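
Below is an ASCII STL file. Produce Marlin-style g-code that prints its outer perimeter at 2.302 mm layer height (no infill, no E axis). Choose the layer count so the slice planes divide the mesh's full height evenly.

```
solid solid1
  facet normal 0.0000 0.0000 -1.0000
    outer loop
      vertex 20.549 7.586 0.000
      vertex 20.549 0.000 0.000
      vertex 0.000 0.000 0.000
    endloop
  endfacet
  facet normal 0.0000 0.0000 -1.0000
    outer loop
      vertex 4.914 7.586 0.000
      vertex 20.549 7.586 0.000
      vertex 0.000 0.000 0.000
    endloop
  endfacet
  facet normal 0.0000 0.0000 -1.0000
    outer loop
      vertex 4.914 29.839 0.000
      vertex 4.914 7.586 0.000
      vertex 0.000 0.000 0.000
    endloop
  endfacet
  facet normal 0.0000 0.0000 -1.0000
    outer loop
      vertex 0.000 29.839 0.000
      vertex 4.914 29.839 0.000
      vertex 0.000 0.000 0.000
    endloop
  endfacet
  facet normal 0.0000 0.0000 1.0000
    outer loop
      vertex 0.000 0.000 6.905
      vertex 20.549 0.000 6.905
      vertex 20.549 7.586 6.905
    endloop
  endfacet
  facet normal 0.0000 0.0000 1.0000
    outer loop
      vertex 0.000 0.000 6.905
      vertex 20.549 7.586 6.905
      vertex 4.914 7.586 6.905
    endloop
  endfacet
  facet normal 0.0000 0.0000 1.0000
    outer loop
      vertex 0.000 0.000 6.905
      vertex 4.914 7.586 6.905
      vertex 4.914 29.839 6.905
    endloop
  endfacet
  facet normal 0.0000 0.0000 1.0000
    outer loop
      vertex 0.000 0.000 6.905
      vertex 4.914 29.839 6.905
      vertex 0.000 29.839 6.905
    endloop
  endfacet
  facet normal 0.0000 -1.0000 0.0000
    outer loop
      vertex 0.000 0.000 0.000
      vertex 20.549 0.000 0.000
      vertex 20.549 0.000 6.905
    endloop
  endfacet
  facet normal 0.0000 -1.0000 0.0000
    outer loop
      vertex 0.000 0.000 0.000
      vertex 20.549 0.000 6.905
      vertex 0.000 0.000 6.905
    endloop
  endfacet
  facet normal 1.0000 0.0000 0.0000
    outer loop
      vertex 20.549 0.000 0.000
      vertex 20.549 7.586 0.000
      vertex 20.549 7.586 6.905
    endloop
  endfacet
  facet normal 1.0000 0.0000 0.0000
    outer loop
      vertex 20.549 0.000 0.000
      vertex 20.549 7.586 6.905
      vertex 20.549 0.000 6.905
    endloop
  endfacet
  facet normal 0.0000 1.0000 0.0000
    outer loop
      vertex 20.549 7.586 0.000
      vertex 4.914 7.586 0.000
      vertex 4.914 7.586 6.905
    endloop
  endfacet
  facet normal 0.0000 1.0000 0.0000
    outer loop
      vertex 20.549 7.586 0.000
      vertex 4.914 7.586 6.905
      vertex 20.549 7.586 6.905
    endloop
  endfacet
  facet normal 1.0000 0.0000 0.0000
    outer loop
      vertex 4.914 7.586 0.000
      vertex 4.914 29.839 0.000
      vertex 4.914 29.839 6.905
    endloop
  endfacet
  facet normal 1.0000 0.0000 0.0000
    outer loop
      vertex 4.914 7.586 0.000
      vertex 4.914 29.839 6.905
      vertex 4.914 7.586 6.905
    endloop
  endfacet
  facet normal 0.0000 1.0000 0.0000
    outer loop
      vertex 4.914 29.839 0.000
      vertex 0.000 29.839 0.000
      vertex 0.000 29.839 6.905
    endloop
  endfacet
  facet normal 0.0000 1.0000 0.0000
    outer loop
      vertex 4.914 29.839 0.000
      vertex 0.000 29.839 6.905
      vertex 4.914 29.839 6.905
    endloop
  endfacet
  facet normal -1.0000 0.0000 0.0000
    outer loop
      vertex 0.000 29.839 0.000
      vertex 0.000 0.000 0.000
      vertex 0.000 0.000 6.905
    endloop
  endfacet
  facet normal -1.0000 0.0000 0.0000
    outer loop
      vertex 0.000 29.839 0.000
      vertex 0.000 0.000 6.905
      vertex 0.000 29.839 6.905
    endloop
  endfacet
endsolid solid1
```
; perimeter-only toolpath
G21 ; units = mm
G90 ; absolute positioning
G28 ; home
; layer 1
G0 Z2.302
G0 X0.000 Y0.000
G1 X20.549 Y0.000
G1 X20.549 Y7.586
G1 X4.914 Y7.586
G1 X4.914 Y29.839
G1 X0.000 Y29.839
G1 X0.000 Y0.000
; layer 2
G0 Z4.603
G0 X0.000 Y0.000
G1 X20.549 Y0.000
G1 X20.549 Y7.586
G1 X4.914 Y7.586
G1 X4.914 Y29.839
G1 X0.000 Y29.839
G1 X0.000 Y0.000
; layer 3
G0 Z6.905
G0 X0.000 Y0.000
G1 X20.549 Y0.000
G1 X20.549 Y7.586
G1 X4.914 Y7.586
G1 X4.914 Y29.839
G1 X0.000 Y29.839
G1 X0.000 Y0.000
M2 ; end

The solid is an L-shaped prism: outer 20.5 × 29.8 mm, arm thicknesses ≈ 7.59 mm (horizontal) and 4.91 mm (vertical), extruded 6.91 mm in z. Slicing at Δz = 2.302 mm — 3 equal slices spanning the solid's height, so layer i sits at z = i·h/3 — gives 3 non-empty perimeters. Each is a 6-segment closed polygon; G0 lifts to the layer z and rapids to the start vertex, then G1 traces the edges.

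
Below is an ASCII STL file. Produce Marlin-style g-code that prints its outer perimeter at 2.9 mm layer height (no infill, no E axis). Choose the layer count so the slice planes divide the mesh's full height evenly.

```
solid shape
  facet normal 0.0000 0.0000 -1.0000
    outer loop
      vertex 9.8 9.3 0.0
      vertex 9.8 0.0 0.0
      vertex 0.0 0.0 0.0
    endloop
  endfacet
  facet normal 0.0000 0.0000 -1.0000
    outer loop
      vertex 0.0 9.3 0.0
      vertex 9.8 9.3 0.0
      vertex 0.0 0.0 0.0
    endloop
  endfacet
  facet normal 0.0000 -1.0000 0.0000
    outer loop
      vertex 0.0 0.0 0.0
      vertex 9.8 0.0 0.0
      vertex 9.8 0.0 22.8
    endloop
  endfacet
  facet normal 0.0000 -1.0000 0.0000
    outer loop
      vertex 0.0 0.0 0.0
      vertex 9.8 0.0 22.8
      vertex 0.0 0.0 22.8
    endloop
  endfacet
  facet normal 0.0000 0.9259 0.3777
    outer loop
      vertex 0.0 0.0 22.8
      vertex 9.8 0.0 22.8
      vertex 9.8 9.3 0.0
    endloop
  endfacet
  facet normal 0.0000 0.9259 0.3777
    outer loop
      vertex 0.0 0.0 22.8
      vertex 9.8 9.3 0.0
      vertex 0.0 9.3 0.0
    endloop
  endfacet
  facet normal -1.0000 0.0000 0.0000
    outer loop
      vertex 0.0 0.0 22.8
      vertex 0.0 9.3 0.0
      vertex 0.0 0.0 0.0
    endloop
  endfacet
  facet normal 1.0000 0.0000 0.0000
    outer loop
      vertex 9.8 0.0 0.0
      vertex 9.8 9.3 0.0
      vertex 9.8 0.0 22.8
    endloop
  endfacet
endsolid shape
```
; perimeter-only toolpath
G21 ; units = mm
G90 ; absolute positioning
G28 ; home
; layer 1
G0 Z2.9
G0 X0.0 Y0.0
G1 X9.8 Y0.0
G1 X9.8 Y8.1
G1 X0.0 Y8.1
G1 X0.0 Y0.0
; layer 2
G0 Z5.7
G0 X0.0 Y0.0
G1 X9.8 Y0.0
G1 X9.8 Y7.0
G1 X0.0 Y7.0
G1 X0.0 Y0.0
; layer 3
G0 Z8.6
G0 X0.0 Y0.0
G1 X9.8 Y0.0
G1 X9.8 Y5.8
G1 X0.0 Y5.8
G1 X0.0 Y0.0
; layer 4
G0 Z11.4
G0 X0.0 Y0.0
G1 X9.8 Y0.0
G1 X9.8 Y4.7
G1 X0.0 Y4.7
G1 X0.0 Y0.0
; layer 5
G0 Z14.2
G0 X0.0 Y0.0
G1 X9.8 Y0.0
G1 X9.8 Y3.5
G1 X0.0 Y3.5
G1 X0.0 Y0.0
; layer 6
G0 Z17.1
G0 X0.0 Y0.0
G1 X9.8 Y0.0
G1 X9.8 Y2.3
G1 X0.0 Y2.3
G1 X0.0 Y0.0
; layer 7
G0 Z19.9
G0 X0.0 Y0.0
G1 X9.8 Y0.0
G1 X9.8 Y1.2
G1 X0.0 Y1.2
G1 X0.0 Y0.0
M2 ; end

The solid is a wedge (ramp): 9.8 × 9.3 mm base, rising to 22.8 mm along the y=0 edge and sloping linearly to z=0 at y=9.3. Slicing at Δz = 2.9 mm — 8 equal slices spanning the solid's height, so layer i sits at z = i·h/8 — gives 7 non-empty perimeters. Each is a 4-segment closed polygon; G0 lifts to the layer z and rapids to the start vertex, then G1 traces the edges. The cross-section shrinks linearly with z (the slice at the apex is degenerate and omitted).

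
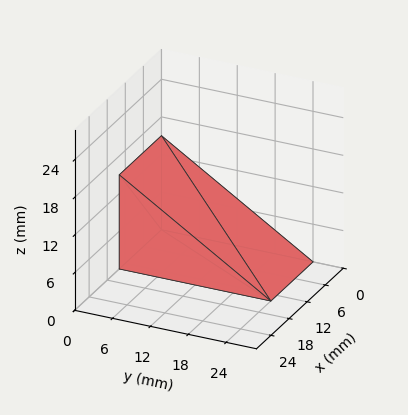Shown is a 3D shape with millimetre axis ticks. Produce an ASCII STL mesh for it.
Reading the render: the shape is a wedge (ramp): 14 × 24 mm base, rising to 15 mm along the y=0 edge and sloping linearly to z=0 at y=24 (dimensions read to the nearest mm from the axis ticks). For the STL, each face is triangulated and given an outward normal.

solid part
  facet normal 0.0000 0.0000 -1.0000
    outer loop
      vertex 14.000 24.000 0.000
      vertex 14.000 0.000 0.000
      vertex 0.000 0.000 0.000
    endloop
  endfacet
  facet normal 0.0000 0.0000 -1.0000
    outer loop
      vertex 0.000 24.000 0.000
      vertex 14.000 24.000 0.000
      vertex 0.000 0.000 0.000
    endloop
  endfacet
  facet normal 0.0000 -1.0000 0.0000
    outer loop
      vertex 0.000 0.000 0.000
      vertex 14.000 0.000 0.000
      vertex 14.000 0.000 15.000
    endloop
  endfacet
  facet normal 0.0000 -1.0000 0.0000
    outer loop
      vertex 0.000 0.000 0.000
      vertex 14.000 0.000 15.000
      vertex 0.000 0.000 15.000
    endloop
  endfacet
  facet normal 0.0000 0.5300 0.8480
    outer loop
      vertex 0.000 0.000 15.000
      vertex 14.000 0.000 15.000
      vertex 14.000 24.000 0.000
    endloop
  endfacet
  facet normal 0.0000 0.5300 0.8480
    outer loop
      vertex 0.000 0.000 15.000
      vertex 14.000 24.000 0.000
      vertex 0.000 24.000 0.000
    endloop
  endfacet
  facet normal -1.0000 0.0000 0.0000
    outer loop
      vertex 0.000 0.000 15.000
      vertex 0.000 24.000 0.000
      vertex 0.000 0.000 0.000
    endloop
  endfacet
  facet normal 1.0000 0.0000 0.0000
    outer loop
      vertex 14.000 0.000 0.000
      vertex 14.000 24.000 0.000
      vertex 14.000 0.000 15.000
    endloop
  endfacet
endsolid part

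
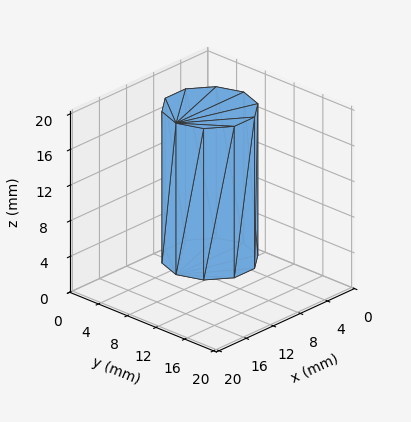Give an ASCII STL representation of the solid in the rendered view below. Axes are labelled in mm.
Reading the render: the shape is a regular 10-sided prism (a cylinder approximated with 10 flat sides), circumscribed radius ≈ 5 mm, height ≈ 17 mm (dimensions read to the nearest mm from the axis ticks). For the STL, each face is triangulated and given an outward normal.

solid part
  facet normal 0.0000 0.0000 -1.0000
    outer loop
      vertex 6.5 9.8 0.0
      vertex 9.0 7.9 0.0
      vertex 10.0 5.0 0.0
    endloop
  endfacet
  facet normal 0.0000 0.0000 -1.0000
    outer loop
      vertex 3.5 9.8 0.0
      vertex 6.5 9.8 0.0
      vertex 10.0 5.0 0.0
    endloop
  endfacet
  facet normal 0.0000 0.0000 -1.0000
    outer loop
      vertex 1.0 7.9 0.0
      vertex 3.5 9.8 0.0
      vertex 10.0 5.0 0.0
    endloop
  endfacet
  facet normal 0.0000 0.0000 -1.0000
    outer loop
      vertex 0.0 5.0 0.0
      vertex 1.0 7.9 0.0
      vertex 10.0 5.0 0.0
    endloop
  endfacet
  facet normal 0.0000 0.0000 -1.0000
    outer loop
      vertex 1.0 2.1 0.0
      vertex 0.0 5.0 0.0
      vertex 10.0 5.0 0.0
    endloop
  endfacet
  facet normal 0.0000 0.0000 -1.0000
    outer loop
      vertex 3.5 0.2 0.0
      vertex 1.0 2.1 0.0
      vertex 10.0 5.0 0.0
    endloop
  endfacet
  facet normal 0.0000 0.0000 -1.0000
    outer loop
      vertex 6.5 0.2 0.0
      vertex 3.5 0.2 0.0
      vertex 10.0 5.0 0.0
    endloop
  endfacet
  facet normal 0.0000 0.0000 -1.0000
    outer loop
      vertex 9.0 2.1 0.0
      vertex 6.5 0.2 0.0
      vertex 10.0 5.0 0.0
    endloop
  endfacet
  facet normal 0.0000 0.0000 1.0000
    outer loop
      vertex 10.0 5.0 17.0
      vertex 9.0 7.9 17.0
      vertex 6.5 9.8 17.0
    endloop
  endfacet
  facet normal 0.0000 0.0000 1.0000
    outer loop
      vertex 10.0 5.0 17.0
      vertex 6.5 9.8 17.0
      vertex 3.5 9.8 17.0
    endloop
  endfacet
  facet normal 0.0000 0.0000 1.0000
    outer loop
      vertex 10.0 5.0 17.0
      vertex 3.5 9.8 17.0
      vertex 1.0 7.9 17.0
    endloop
  endfacet
  facet normal 0.0000 0.0000 1.0000
    outer loop
      vertex 10.0 5.0 17.0
      vertex 1.0 7.9 17.0
      vertex 0.0 5.0 17.0
    endloop
  endfacet
  facet normal 0.0000 0.0000 1.0000
    outer loop
      vertex 10.0 5.0 17.0
      vertex 0.0 5.0 17.0
      vertex 1.0 2.1 17.0
    endloop
  endfacet
  facet normal 0.0000 0.0000 1.0000
    outer loop
      vertex 10.0 5.0 17.0
      vertex 1.0 2.1 17.0
      vertex 3.5 0.2 17.0
    endloop
  endfacet
  facet normal 0.0000 0.0000 1.0000
    outer loop
      vertex 10.0 5.0 17.0
      vertex 3.5 0.2 17.0
      vertex 6.5 0.2 17.0
    endloop
  endfacet
  facet normal 0.0000 0.0000 1.0000
    outer loop
      vertex 10.0 5.0 17.0
      vertex 6.5 0.2 17.0
      vertex 9.0 2.1 17.0
    endloop
  endfacet
  facet normal 0.9454 0.3260 0.0000
    outer loop
      vertex 10.0 5.0 0.0
      vertex 9.0 7.9 0.0
      vertex 9.0 7.9 17.0
    endloop
  endfacet
  facet normal 0.9454 0.3260 0.0000
    outer loop
      vertex 10.0 5.0 0.0
      vertex 9.0 7.9 17.0
      vertex 10.0 5.0 17.0
    endloop
  endfacet
  facet normal 0.6051 0.7962 0.0000
    outer loop
      vertex 9.0 7.9 0.0
      vertex 6.5 9.8 0.0
      vertex 6.5 9.8 17.0
    endloop
  endfacet
  facet normal 0.6051 0.7962 0.0000
    outer loop
      vertex 9.0 7.9 0.0
      vertex 6.5 9.8 17.0
      vertex 9.0 7.9 17.0
    endloop
  endfacet
  facet normal 0.0000 1.0000 0.0000
    outer loop
      vertex 6.5 9.8 0.0
      vertex 3.5 9.8 0.0
      vertex 3.5 9.8 17.0
    endloop
  endfacet
  facet normal 0.0000 1.0000 0.0000
    outer loop
      vertex 6.5 9.8 0.0
      vertex 3.5 9.8 17.0
      vertex 6.5 9.8 17.0
    endloop
  endfacet
  facet normal -0.6051 0.7962 0.0000
    outer loop
      vertex 3.5 9.8 0.0
      vertex 1.0 7.9 0.0
      vertex 1.0 7.9 17.0
    endloop
  endfacet
  facet normal -0.6051 0.7962 0.0000
    outer loop
      vertex 3.5 9.8 0.0
      vertex 1.0 7.9 17.0
      vertex 3.5 9.8 17.0
    endloop
  endfacet
  facet normal -0.9454 0.3260 0.0000
    outer loop
      vertex 1.0 7.9 0.0
      vertex 0.0 5.0 0.0
      vertex 0.0 5.0 17.0
    endloop
  endfacet
  facet normal -0.9454 0.3260 0.0000
    outer loop
      vertex 1.0 7.9 0.0
      vertex 0.0 5.0 17.0
      vertex 1.0 7.9 17.0
    endloop
  endfacet
  facet normal -0.9454 -0.3260 0.0000
    outer loop
      vertex 0.0 5.0 0.0
      vertex 1.0 2.1 0.0
      vertex 1.0 2.1 17.0
    endloop
  endfacet
  facet normal -0.9454 -0.3260 0.0000
    outer loop
      vertex 0.0 5.0 0.0
      vertex 1.0 2.1 17.0
      vertex 0.0 5.0 17.0
    endloop
  endfacet
  facet normal -0.6051 -0.7962 0.0000
    outer loop
      vertex 1.0 2.1 0.0
      vertex 3.5 0.2 0.0
      vertex 3.5 0.2 17.0
    endloop
  endfacet
  facet normal -0.6051 -0.7962 0.0000
    outer loop
      vertex 1.0 2.1 0.0
      vertex 3.5 0.2 17.0
      vertex 1.0 2.1 17.0
    endloop
  endfacet
  facet normal 0.0000 -1.0000 0.0000
    outer loop
      vertex 3.5 0.2 0.0
      vertex 6.5 0.2 0.0
      vertex 6.5 0.2 17.0
    endloop
  endfacet
  facet normal 0.0000 -1.0000 0.0000
    outer loop
      vertex 3.5 0.2 0.0
      vertex 6.5 0.2 17.0
      vertex 3.5 0.2 17.0
    endloop
  endfacet
  facet normal 0.6051 -0.7962 0.0000
    outer loop
      vertex 6.5 0.2 0.0
      vertex 9.0 2.1 0.0
      vertex 9.0 2.1 17.0
    endloop
  endfacet
  facet normal 0.6051 -0.7962 0.0000
    outer loop
      vertex 6.5 0.2 0.0
      vertex 9.0 2.1 17.0
      vertex 6.5 0.2 17.0
    endloop
  endfacet
  facet normal 0.9454 -0.3260 0.0000
    outer loop
      vertex 9.0 2.1 0.0
      vertex 10.0 5.0 0.0
      vertex 10.0 5.0 17.0
    endloop
  endfacet
  facet normal 0.9454 -0.3260 0.0000
    outer loop
      vertex 9.0 2.1 0.0
      vertex 10.0 5.0 17.0
      vertex 9.0 2.1 17.0
    endloop
  endfacet
endsolid part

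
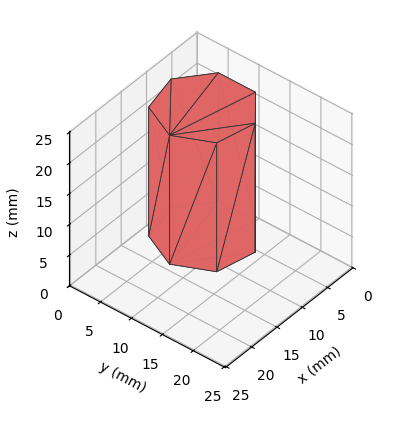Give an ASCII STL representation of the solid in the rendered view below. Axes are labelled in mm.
Reading the render: the shape is a regular 7-sided prism (a cylinder approximated with 7 flat sides), circumscribed radius ≈ 7 mm, height ≈ 21 mm (dimensions read to the nearest mm from the axis ticks). For the STL, each face is triangulated and given an outward normal.

solid part
  facet normal 0.0000 0.0000 -1.0000
    outer loop
      vertex 5.4 13.8 0.0
      vertex 11.4 12.5 0.0
      vertex 14.0 7.0 0.0
    endloop
  endfacet
  facet normal 0.0000 0.0000 -1.0000
    outer loop
      vertex 0.7 10.0 0.0
      vertex 5.4 13.8 0.0
      vertex 14.0 7.0 0.0
    endloop
  endfacet
  facet normal 0.0000 0.0000 -1.0000
    outer loop
      vertex 0.7 4.0 0.0
      vertex 0.7 10.0 0.0
      vertex 14.0 7.0 0.0
    endloop
  endfacet
  facet normal 0.0000 0.0000 -1.0000
    outer loop
      vertex 5.4 0.2 0.0
      vertex 0.7 4.0 0.0
      vertex 14.0 7.0 0.0
    endloop
  endfacet
  facet normal 0.0000 0.0000 -1.0000
    outer loop
      vertex 11.4 1.5 0.0
      vertex 5.4 0.2 0.0
      vertex 14.0 7.0 0.0
    endloop
  endfacet
  facet normal 0.0000 0.0000 1.0000
    outer loop
      vertex 14.0 7.0 21.0
      vertex 11.4 12.5 21.0
      vertex 5.4 13.8 21.0
    endloop
  endfacet
  facet normal 0.0000 0.0000 1.0000
    outer loop
      vertex 14.0 7.0 21.0
      vertex 5.4 13.8 21.0
      vertex 0.7 10.0 21.0
    endloop
  endfacet
  facet normal 0.0000 0.0000 1.0000
    outer loop
      vertex 14.0 7.0 21.0
      vertex 0.7 10.0 21.0
      vertex 0.7 4.0 21.0
    endloop
  endfacet
  facet normal 0.0000 0.0000 1.0000
    outer loop
      vertex 14.0 7.0 21.0
      vertex 0.7 4.0 21.0
      vertex 5.4 0.2 21.0
    endloop
  endfacet
  facet normal 0.0000 0.0000 1.0000
    outer loop
      vertex 14.0 7.0 21.0
      vertex 5.4 0.2 21.0
      vertex 11.4 1.5 21.0
    endloop
  endfacet
  facet normal 0.9041 0.4274 0.0000
    outer loop
      vertex 14.0 7.0 0.0
      vertex 11.4 12.5 0.0
      vertex 11.4 12.5 21.0
    endloop
  endfacet
  facet normal 0.9041 0.4274 0.0000
    outer loop
      vertex 14.0 7.0 0.0
      vertex 11.4 12.5 21.0
      vertex 14.0 7.0 21.0
    endloop
  endfacet
  facet normal 0.2118 0.9773 0.0000
    outer loop
      vertex 11.4 12.5 0.0
      vertex 5.4 13.8 0.0
      vertex 5.4 13.8 21.0
    endloop
  endfacet
  facet normal 0.2118 0.9773 0.0000
    outer loop
      vertex 11.4 12.5 0.0
      vertex 5.4 13.8 21.0
      vertex 11.4 12.5 21.0
    endloop
  endfacet
  facet normal -0.6287 0.7776 0.0000
    outer loop
      vertex 5.4 13.8 0.0
      vertex 0.7 10.0 0.0
      vertex 0.7 10.0 21.0
    endloop
  endfacet
  facet normal -0.6287 0.7776 0.0000
    outer loop
      vertex 5.4 13.8 0.0
      vertex 0.7 10.0 21.0
      vertex 5.4 13.8 21.0
    endloop
  endfacet
  facet normal -1.0000 0.0000 0.0000
    outer loop
      vertex 0.7 10.0 0.0
      vertex 0.7 4.0 0.0
      vertex 0.7 4.0 21.0
    endloop
  endfacet
  facet normal -1.0000 0.0000 0.0000
    outer loop
      vertex 0.7 10.0 0.0
      vertex 0.7 4.0 21.0
      vertex 0.7 10.0 21.0
    endloop
  endfacet
  facet normal -0.6287 -0.7776 0.0000
    outer loop
      vertex 0.7 4.0 0.0
      vertex 5.4 0.2 0.0
      vertex 5.4 0.2 21.0
    endloop
  endfacet
  facet normal -0.6287 -0.7776 0.0000
    outer loop
      vertex 0.7 4.0 0.0
      vertex 5.4 0.2 21.0
      vertex 0.7 4.0 21.0
    endloop
  endfacet
  facet normal 0.2118 -0.9773 0.0000
    outer loop
      vertex 5.4 0.2 0.0
      vertex 11.4 1.5 0.0
      vertex 11.4 1.5 21.0
    endloop
  endfacet
  facet normal 0.2118 -0.9773 0.0000
    outer loop
      vertex 5.4 0.2 0.0
      vertex 11.4 1.5 21.0
      vertex 5.4 0.2 21.0
    endloop
  endfacet
  facet normal 0.9041 -0.4274 0.0000
    outer loop
      vertex 11.4 1.5 0.0
      vertex 14.0 7.0 0.0
      vertex 14.0 7.0 21.0
    endloop
  endfacet
  facet normal 0.9041 -0.4274 0.0000
    outer loop
      vertex 11.4 1.5 0.0
      vertex 14.0 7.0 21.0
      vertex 11.4 1.5 21.0
    endloop
  endfacet
endsolid part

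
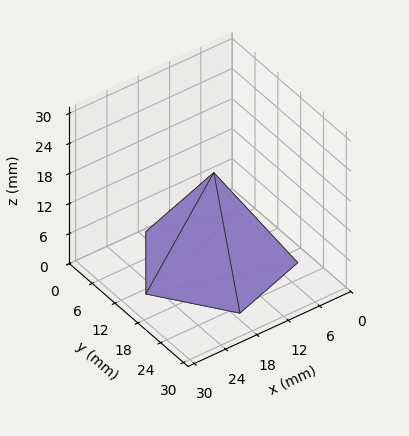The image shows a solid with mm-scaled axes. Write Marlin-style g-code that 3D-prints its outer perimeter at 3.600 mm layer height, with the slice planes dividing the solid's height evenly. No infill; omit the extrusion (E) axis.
Reading the render: the shape is a regular 5-sided pyramid, base circumscribed radius ≈ 13 mm, apex at z ≈ 18 mm (dimensions read to the nearest mm from the axis ticks). For the g-code, the solid's height is divided into equal slices at the stated Δz and each level perimeter traced with G1 moves after a G0 lift.

; perimeter-only toolpath
G21 ; units = mm
G90 ; absolute positioning
G28 ; home
; layer 1
G0 Z3.600
G0 X23.400 Y13.000
G1 X16.214 Y22.891
G1 X4.586 Y19.113
G1 X4.586 Y6.887
G1 X16.214 Y3.109
G1 X23.400 Y13.000
; layer 2
G0 Z7.200
G0 X20.800 Y13.000
G1 X15.410 Y20.418
G1 X6.690 Y17.585
G1 X6.690 Y8.415
G1 X15.410 Y5.582
G1 X20.800 Y13.000
; layer 3
G0 Z10.800
G0 X18.200 Y13.000
G1 X14.607 Y17.946
G1 X8.793 Y16.056
G1 X8.793 Y9.944
G1 X14.607 Y8.054
G1 X18.200 Y13.000
; layer 4
G0 Z14.400
G0 X15.600 Y13.000
G1 X13.803 Y15.473
G1 X10.897 Y14.528
G1 X10.897 Y11.472
G1 X13.803 Y10.527
G1 X15.600 Y13.000
M2 ; end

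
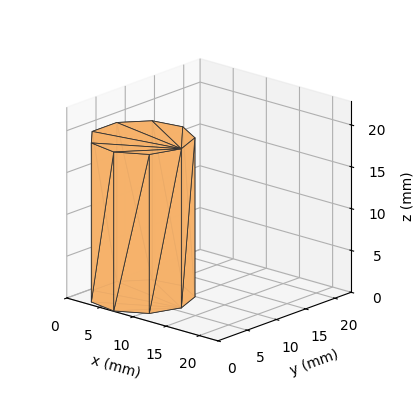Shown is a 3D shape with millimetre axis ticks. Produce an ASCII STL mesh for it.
Reading the render: the shape is a regular 9-sided prism (a cylinder approximated with 9 flat sides), circumscribed radius ≈ 6 mm, height ≈ 19 mm (dimensions read to the nearest mm from the axis ticks). For the STL, each face is triangulated and given an outward normal.

solid part
  facet normal 0.0000 0.0000 -1.0000
    outer loop
      vertex 7.0 11.9 0.0
      vertex 10.6 9.9 0.0
      vertex 12.0 6.0 0.0
    endloop
  endfacet
  facet normal 0.0000 0.0000 -1.0000
    outer loop
      vertex 3.0 11.2 0.0
      vertex 7.0 11.9 0.0
      vertex 12.0 6.0 0.0
    endloop
  endfacet
  facet normal 0.0000 0.0000 -1.0000
    outer loop
      vertex 0.4 8.1 0.0
      vertex 3.0 11.2 0.0
      vertex 12.0 6.0 0.0
    endloop
  endfacet
  facet normal 0.0000 0.0000 -1.0000
    outer loop
      vertex 0.4 3.9 0.0
      vertex 0.4 8.1 0.0
      vertex 12.0 6.0 0.0
    endloop
  endfacet
  facet normal 0.0000 0.0000 -1.0000
    outer loop
      vertex 3.0 0.8 0.0
      vertex 0.4 3.9 0.0
      vertex 12.0 6.0 0.0
    endloop
  endfacet
  facet normal 0.0000 0.0000 -1.0000
    outer loop
      vertex 7.0 0.1 0.0
      vertex 3.0 0.8 0.0
      vertex 12.0 6.0 0.0
    endloop
  endfacet
  facet normal 0.0000 0.0000 -1.0000
    outer loop
      vertex 10.6 2.1 0.0
      vertex 7.0 0.1 0.0
      vertex 12.0 6.0 0.0
    endloop
  endfacet
  facet normal 0.0000 0.0000 1.0000
    outer loop
      vertex 12.0 6.0 19.0
      vertex 10.6 9.9 19.0
      vertex 7.0 11.9 19.0
    endloop
  endfacet
  facet normal 0.0000 0.0000 1.0000
    outer loop
      vertex 12.0 6.0 19.0
      vertex 7.0 11.9 19.0
      vertex 3.0 11.2 19.0
    endloop
  endfacet
  facet normal 0.0000 0.0000 1.0000
    outer loop
      vertex 12.0 6.0 19.0
      vertex 3.0 11.2 19.0
      vertex 0.4 8.1 19.0
    endloop
  endfacet
  facet normal 0.0000 0.0000 1.0000
    outer loop
      vertex 12.0 6.0 19.0
      vertex 0.4 8.1 19.0
      vertex 0.4 3.9 19.0
    endloop
  endfacet
  facet normal 0.0000 0.0000 1.0000
    outer loop
      vertex 12.0 6.0 19.0
      vertex 0.4 3.9 19.0
      vertex 3.0 0.8 19.0
    endloop
  endfacet
  facet normal 0.0000 0.0000 1.0000
    outer loop
      vertex 12.0 6.0 19.0
      vertex 3.0 0.8 19.0
      vertex 7.0 0.1 19.0
    endloop
  endfacet
  facet normal 0.0000 0.0000 1.0000
    outer loop
      vertex 12.0 6.0 19.0
      vertex 7.0 0.1 19.0
      vertex 10.6 2.1 19.0
    endloop
  endfacet
  facet normal 0.9412 0.3379 0.0000
    outer loop
      vertex 12.0 6.0 0.0
      vertex 10.6 9.9 0.0
      vertex 10.6 9.9 19.0
    endloop
  endfacet
  facet normal 0.9412 0.3379 0.0000
    outer loop
      vertex 12.0 6.0 0.0
      vertex 10.6 9.9 19.0
      vertex 12.0 6.0 19.0
    endloop
  endfacet
  facet normal 0.4856 0.8742 0.0000
    outer loop
      vertex 10.6 9.9 0.0
      vertex 7.0 11.9 0.0
      vertex 7.0 11.9 19.0
    endloop
  endfacet
  facet normal 0.4856 0.8742 0.0000
    outer loop
      vertex 10.6 9.9 0.0
      vertex 7.0 11.9 19.0
      vertex 10.6 9.9 19.0
    endloop
  endfacet
  facet normal -0.1724 0.9850 0.0000
    outer loop
      vertex 7.0 11.9 0.0
      vertex 3.0 11.2 0.0
      vertex 3.0 11.2 19.0
    endloop
  endfacet
  facet normal -0.1724 0.9850 0.0000
    outer loop
      vertex 7.0 11.9 0.0
      vertex 3.0 11.2 19.0
      vertex 7.0 11.9 19.0
    endloop
  endfacet
  facet normal -0.7662 0.6426 0.0000
    outer loop
      vertex 3.0 11.2 0.0
      vertex 0.4 8.1 0.0
      vertex 0.4 8.1 19.0
    endloop
  endfacet
  facet normal -0.7662 0.6426 0.0000
    outer loop
      vertex 3.0 11.2 0.0
      vertex 0.4 8.1 19.0
      vertex 3.0 11.2 19.0
    endloop
  endfacet
  facet normal -1.0000 0.0000 0.0000
    outer loop
      vertex 0.4 8.1 0.0
      vertex 0.4 3.9 0.0
      vertex 0.4 3.9 19.0
    endloop
  endfacet
  facet normal -1.0000 0.0000 0.0000
    outer loop
      vertex 0.4 8.1 0.0
      vertex 0.4 3.9 19.0
      vertex 0.4 8.1 19.0
    endloop
  endfacet
  facet normal -0.7662 -0.6426 0.0000
    outer loop
      vertex 0.4 3.9 0.0
      vertex 3.0 0.8 0.0
      vertex 3.0 0.8 19.0
    endloop
  endfacet
  facet normal -0.7662 -0.6426 0.0000
    outer loop
      vertex 0.4 3.9 0.0
      vertex 3.0 0.8 19.0
      vertex 0.4 3.9 19.0
    endloop
  endfacet
  facet normal -0.1724 -0.9850 0.0000
    outer loop
      vertex 3.0 0.8 0.0
      vertex 7.0 0.1 0.0
      vertex 7.0 0.1 19.0
    endloop
  endfacet
  facet normal -0.1724 -0.9850 0.0000
    outer loop
      vertex 3.0 0.8 0.0
      vertex 7.0 0.1 19.0
      vertex 3.0 0.8 19.0
    endloop
  endfacet
  facet normal 0.4856 -0.8742 0.0000
    outer loop
      vertex 7.0 0.1 0.0
      vertex 10.6 2.1 0.0
      vertex 10.6 2.1 19.0
    endloop
  endfacet
  facet normal 0.4856 -0.8742 0.0000
    outer loop
      vertex 7.0 0.1 0.0
      vertex 10.6 2.1 19.0
      vertex 7.0 0.1 19.0
    endloop
  endfacet
  facet normal 0.9412 -0.3379 0.0000
    outer loop
      vertex 10.6 2.1 0.0
      vertex 12.0 6.0 0.0
      vertex 12.0 6.0 19.0
    endloop
  endfacet
  facet normal 0.9412 -0.3379 0.0000
    outer loop
      vertex 10.6 2.1 0.0
      vertex 12.0 6.0 19.0
      vertex 10.6 2.1 19.0
    endloop
  endfacet
endsolid part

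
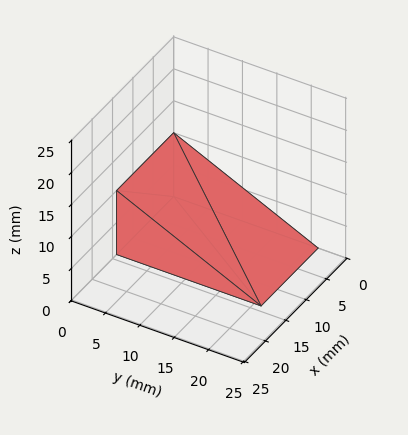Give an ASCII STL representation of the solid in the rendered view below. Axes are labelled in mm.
Reading the render: the shape is a wedge (ramp): 14 × 21 mm base, rising to 10 mm along the y=0 edge and sloping linearly to z=0 at y=21 (dimensions read to the nearest mm from the axis ticks). For the STL, each face is triangulated and given an outward normal.

solid part
  facet normal 0.0000 0.0000 -1.0000
    outer loop
      vertex 14.0 21.0 0.0
      vertex 14.0 0.0 0.0
      vertex 0.0 0.0 0.0
    endloop
  endfacet
  facet normal 0.0000 0.0000 -1.0000
    outer loop
      vertex 0.0 21.0 0.0
      vertex 14.0 21.0 0.0
      vertex 0.0 0.0 0.0
    endloop
  endfacet
  facet normal 0.0000 -1.0000 0.0000
    outer loop
      vertex 0.0 0.0 0.0
      vertex 14.0 0.0 0.0
      vertex 14.0 0.0 10.0
    endloop
  endfacet
  facet normal 0.0000 -1.0000 0.0000
    outer loop
      vertex 0.0 0.0 0.0
      vertex 14.0 0.0 10.0
      vertex 0.0 0.0 10.0
    endloop
  endfacet
  facet normal 0.0000 0.4299 0.9029
    outer loop
      vertex 0.0 0.0 10.0
      vertex 14.0 0.0 10.0
      vertex 14.0 21.0 0.0
    endloop
  endfacet
  facet normal 0.0000 0.4299 0.9029
    outer loop
      vertex 0.0 0.0 10.0
      vertex 14.0 21.0 0.0
      vertex 0.0 21.0 0.0
    endloop
  endfacet
  facet normal -1.0000 0.0000 0.0000
    outer loop
      vertex 0.0 0.0 10.0
      vertex 0.0 21.0 0.0
      vertex 0.0 0.0 0.0
    endloop
  endfacet
  facet normal 1.0000 0.0000 0.0000
    outer loop
      vertex 14.0 0.0 0.0
      vertex 14.0 21.0 0.0
      vertex 14.0 0.0 10.0
    endloop
  endfacet
endsolid part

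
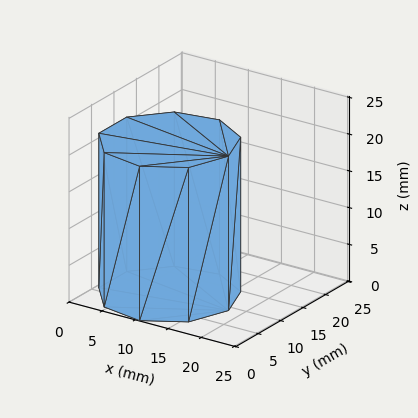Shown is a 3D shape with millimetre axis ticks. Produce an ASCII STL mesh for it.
Reading the render: the shape is a regular 9-sided prism (a cylinder approximated with 9 flat sides), circumscribed radius ≈ 9 mm, height ≈ 21 mm (dimensions read to the nearest mm from the axis ticks). For the STL, each face is triangulated and given an outward normal.

solid part
  facet normal 0.0000 0.0000 -1.0000
    outer loop
      vertex 10.6 17.9 0.0
      vertex 15.9 14.8 0.0
      vertex 18.0 9.0 0.0
    endloop
  endfacet
  facet normal 0.0000 0.0000 -1.0000
    outer loop
      vertex 4.5 16.8 0.0
      vertex 10.6 17.9 0.0
      vertex 18.0 9.0 0.0
    endloop
  endfacet
  facet normal 0.0000 0.0000 -1.0000
    outer loop
      vertex 0.5 12.1 0.0
      vertex 4.5 16.8 0.0
      vertex 18.0 9.0 0.0
    endloop
  endfacet
  facet normal 0.0000 0.0000 -1.0000
    outer loop
      vertex 0.5 5.9 0.0
      vertex 0.5 12.1 0.0
      vertex 18.0 9.0 0.0
    endloop
  endfacet
  facet normal 0.0000 0.0000 -1.0000
    outer loop
      vertex 4.5 1.2 0.0
      vertex 0.5 5.9 0.0
      vertex 18.0 9.0 0.0
    endloop
  endfacet
  facet normal 0.0000 0.0000 -1.0000
    outer loop
      vertex 10.6 0.1 0.0
      vertex 4.5 1.2 0.0
      vertex 18.0 9.0 0.0
    endloop
  endfacet
  facet normal 0.0000 0.0000 -1.0000
    outer loop
      vertex 15.9 3.2 0.0
      vertex 10.6 0.1 0.0
      vertex 18.0 9.0 0.0
    endloop
  endfacet
  facet normal 0.0000 0.0000 1.0000
    outer loop
      vertex 18.0 9.0 21.0
      vertex 15.9 14.8 21.0
      vertex 10.6 17.9 21.0
    endloop
  endfacet
  facet normal 0.0000 0.0000 1.0000
    outer loop
      vertex 18.0 9.0 21.0
      vertex 10.6 17.9 21.0
      vertex 4.5 16.8 21.0
    endloop
  endfacet
  facet normal 0.0000 0.0000 1.0000
    outer loop
      vertex 18.0 9.0 21.0
      vertex 4.5 16.8 21.0
      vertex 0.5 12.1 21.0
    endloop
  endfacet
  facet normal 0.0000 0.0000 1.0000
    outer loop
      vertex 18.0 9.0 21.0
      vertex 0.5 12.1 21.0
      vertex 0.5 5.9 21.0
    endloop
  endfacet
  facet normal 0.0000 0.0000 1.0000
    outer loop
      vertex 18.0 9.0 21.0
      vertex 0.5 5.9 21.0
      vertex 4.5 1.2 21.0
    endloop
  endfacet
  facet normal 0.0000 0.0000 1.0000
    outer loop
      vertex 18.0 9.0 21.0
      vertex 4.5 1.2 21.0
      vertex 10.6 0.1 21.0
    endloop
  endfacet
  facet normal 0.0000 0.0000 1.0000
    outer loop
      vertex 18.0 9.0 21.0
      vertex 10.6 0.1 21.0
      vertex 15.9 3.2 21.0
    endloop
  endfacet
  facet normal 0.9403 0.3404 0.0000
    outer loop
      vertex 18.0 9.0 0.0
      vertex 15.9 14.8 0.0
      vertex 15.9 14.8 21.0
    endloop
  endfacet
  facet normal 0.9403 0.3404 0.0000
    outer loop
      vertex 18.0 9.0 0.0
      vertex 15.9 14.8 21.0
      vertex 18.0 9.0 21.0
    endloop
  endfacet
  facet normal 0.5049 0.8632 0.0000
    outer loop
      vertex 15.9 14.8 0.0
      vertex 10.6 17.9 0.0
      vertex 10.6 17.9 21.0
    endloop
  endfacet
  facet normal 0.5049 0.8632 0.0000
    outer loop
      vertex 15.9 14.8 0.0
      vertex 10.6 17.9 21.0
      vertex 15.9 14.8 21.0
    endloop
  endfacet
  facet normal -0.1775 0.9841 0.0000
    outer loop
      vertex 10.6 17.9 0.0
      vertex 4.5 16.8 0.0
      vertex 4.5 16.8 21.0
    endloop
  endfacet
  facet normal -0.1775 0.9841 0.0000
    outer loop
      vertex 10.6 17.9 0.0
      vertex 4.5 16.8 21.0
      vertex 10.6 17.9 21.0
    endloop
  endfacet
  facet normal -0.7615 0.6481 0.0000
    outer loop
      vertex 4.5 16.8 0.0
      vertex 0.5 12.1 0.0
      vertex 0.5 12.1 21.0
    endloop
  endfacet
  facet normal -0.7615 0.6481 0.0000
    outer loop
      vertex 4.5 16.8 0.0
      vertex 0.5 12.1 21.0
      vertex 4.5 16.8 21.0
    endloop
  endfacet
  facet normal -1.0000 0.0000 0.0000
    outer loop
      vertex 0.5 12.1 0.0
      vertex 0.5 5.9 0.0
      vertex 0.5 5.9 21.0
    endloop
  endfacet
  facet normal -1.0000 0.0000 0.0000
    outer loop
      vertex 0.5 12.1 0.0
      vertex 0.5 5.9 21.0
      vertex 0.5 12.1 21.0
    endloop
  endfacet
  facet normal -0.7615 -0.6481 0.0000
    outer loop
      vertex 0.5 5.9 0.0
      vertex 4.5 1.2 0.0
      vertex 4.5 1.2 21.0
    endloop
  endfacet
  facet normal -0.7615 -0.6481 0.0000
    outer loop
      vertex 0.5 5.9 0.0
      vertex 4.5 1.2 21.0
      vertex 0.5 5.9 21.0
    endloop
  endfacet
  facet normal -0.1775 -0.9841 0.0000
    outer loop
      vertex 4.5 1.2 0.0
      vertex 10.6 0.1 0.0
      vertex 10.6 0.1 21.0
    endloop
  endfacet
  facet normal -0.1775 -0.9841 0.0000
    outer loop
      vertex 4.5 1.2 0.0
      vertex 10.6 0.1 21.0
      vertex 4.5 1.2 21.0
    endloop
  endfacet
  facet normal 0.5049 -0.8632 0.0000
    outer loop
      vertex 10.6 0.1 0.0
      vertex 15.9 3.2 0.0
      vertex 15.9 3.2 21.0
    endloop
  endfacet
  facet normal 0.5049 -0.8632 0.0000
    outer loop
      vertex 10.6 0.1 0.0
      vertex 15.9 3.2 21.0
      vertex 10.6 0.1 21.0
    endloop
  endfacet
  facet normal 0.9403 -0.3404 0.0000
    outer loop
      vertex 15.9 3.2 0.0
      vertex 18.0 9.0 0.0
      vertex 18.0 9.0 21.0
    endloop
  endfacet
  facet normal 0.9403 -0.3404 0.0000
    outer loop
      vertex 15.9 3.2 0.0
      vertex 18.0 9.0 21.0
      vertex 15.9 3.2 21.0
    endloop
  endfacet
endsolid part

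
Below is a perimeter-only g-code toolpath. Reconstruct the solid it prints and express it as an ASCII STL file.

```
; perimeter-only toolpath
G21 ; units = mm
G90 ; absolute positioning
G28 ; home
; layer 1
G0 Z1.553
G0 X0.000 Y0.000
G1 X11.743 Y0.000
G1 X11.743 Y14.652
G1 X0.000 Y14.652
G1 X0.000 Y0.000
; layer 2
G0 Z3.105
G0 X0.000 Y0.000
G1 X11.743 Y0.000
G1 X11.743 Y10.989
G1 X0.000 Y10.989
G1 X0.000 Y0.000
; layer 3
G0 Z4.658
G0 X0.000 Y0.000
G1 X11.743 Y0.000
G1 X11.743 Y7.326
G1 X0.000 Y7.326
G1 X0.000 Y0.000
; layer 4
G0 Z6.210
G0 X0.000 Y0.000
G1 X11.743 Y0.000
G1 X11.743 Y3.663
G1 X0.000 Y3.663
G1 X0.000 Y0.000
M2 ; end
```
solid part
  facet normal 0.0000 0.0000 -1.0000
    outer loop
      vertex 11.743 18.315 0.000
      vertex 11.743 0.000 0.000
      vertex 0.000 0.000 0.000
    endloop
  endfacet
  facet normal 0.0000 0.0000 -1.0000
    outer loop
      vertex 0.000 18.315 0.000
      vertex 11.743 18.315 0.000
      vertex 0.000 0.000 0.000
    endloop
  endfacet
  facet normal 0.0000 -1.0000 0.0000
    outer loop
      vertex 0.000 0.000 0.000
      vertex 11.743 0.000 0.000
      vertex 11.743 0.000 7.763
    endloop
  endfacet
  facet normal 0.0000 -1.0000 0.0000
    outer loop
      vertex 0.000 0.000 0.000
      vertex 11.743 0.000 7.763
      vertex 0.000 0.000 7.763
    endloop
  endfacet
  facet normal 0.0000 0.3903 0.9207
    outer loop
      vertex 0.000 0.000 7.763
      vertex 11.743 0.000 7.763
      vertex 11.743 18.315 0.000
    endloop
  endfacet
  facet normal 0.0000 0.3903 0.9207
    outer loop
      vertex 0.000 0.000 7.763
      vertex 11.743 18.315 0.000
      vertex 0.000 18.315 0.000
    endloop
  endfacet
  facet normal -1.0000 0.0000 0.0000
    outer loop
      vertex 0.000 0.000 7.763
      vertex 0.000 18.315 0.000
      vertex 0.000 0.000 0.000
    endloop
  endfacet
  facet normal 1.0000 0.0000 0.0000
    outer loop
      vertex 11.743 0.000 0.000
      vertex 11.743 18.315 0.000
      vertex 11.743 0.000 7.763
    endloop
  endfacet
endsolid part

The G0 Z moves step by Δz≈1.553 mm. The G1 loops shrink linearly with z, so the solid tapers from its base footprint up to z≈7.76. Closing with a flat bottom cap and the tapered top and triangulating gives 8 facets — a wedge (ramp): 11.7 × 18.3 mm base, rising to 7.76 mm along the y=0 edge and sloping linearly to z=0 at y=18.3.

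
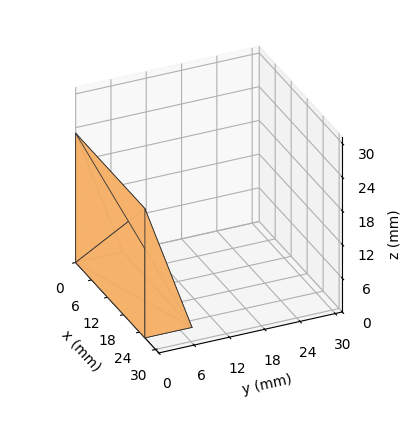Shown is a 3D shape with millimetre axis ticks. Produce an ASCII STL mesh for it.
Reading the render: the shape is a wedge (ramp): 26 × 8 mm base, rising to 23 mm along the y=0 edge and sloping linearly to z=0 at y=8 (dimensions read to the nearest mm from the axis ticks). For the STL, each face is triangulated and given an outward normal.

solid part
  facet normal 0.0000 0.0000 -1.0000
    outer loop
      vertex 26.0 8.0 0.0
      vertex 26.0 0.0 0.0
      vertex 0.0 0.0 0.0
    endloop
  endfacet
  facet normal 0.0000 0.0000 -1.0000
    outer loop
      vertex 0.0 8.0 0.0
      vertex 26.0 8.0 0.0
      vertex 0.0 0.0 0.0
    endloop
  endfacet
  facet normal 0.0000 -1.0000 0.0000
    outer loop
      vertex 0.0 0.0 0.0
      vertex 26.0 0.0 0.0
      vertex 26.0 0.0 23.0
    endloop
  endfacet
  facet normal 0.0000 -1.0000 0.0000
    outer loop
      vertex 0.0 0.0 0.0
      vertex 26.0 0.0 23.0
      vertex 0.0 0.0 23.0
    endloop
  endfacet
  facet normal 0.0000 0.9445 0.3285
    outer loop
      vertex 0.0 0.0 23.0
      vertex 26.0 0.0 23.0
      vertex 26.0 8.0 0.0
    endloop
  endfacet
  facet normal 0.0000 0.9445 0.3285
    outer loop
      vertex 0.0 0.0 23.0
      vertex 26.0 8.0 0.0
      vertex 0.0 8.0 0.0
    endloop
  endfacet
  facet normal -1.0000 0.0000 0.0000
    outer loop
      vertex 0.0 0.0 23.0
      vertex 0.0 8.0 0.0
      vertex 0.0 0.0 0.0
    endloop
  endfacet
  facet normal 1.0000 0.0000 0.0000
    outer loop
      vertex 26.0 0.0 0.0
      vertex 26.0 8.0 0.0
      vertex 26.0 0.0 23.0
    endloop
  endfacet
endsolid part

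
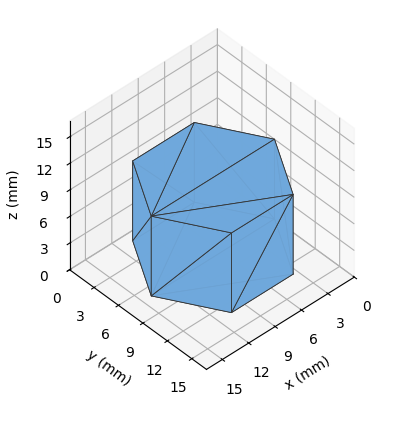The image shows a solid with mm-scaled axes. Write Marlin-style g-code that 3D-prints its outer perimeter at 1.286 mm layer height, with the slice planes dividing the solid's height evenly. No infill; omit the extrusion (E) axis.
Reading the render: the shape is a regular 6-sided prism (a cylinder approximated with 6 flat sides), circumscribed radius ≈ 7 mm, height ≈ 9 mm (dimensions read to the nearest mm from the axis ticks). For the g-code, the solid's height is divided into equal slices at the stated Δz and each level perimeter traced with G1 moves after a G0 lift.

; perimeter-only toolpath
G21 ; units = mm
G90 ; absolute positioning
G28 ; home
; layer 1
G0 Z1.286
G0 X14.000 Y7.000
G1 X10.500 Y13.062
G1 X3.500 Y13.062
G1 X0.000 Y7.000
G1 X3.500 Y0.938
G1 X10.500 Y0.938
G1 X14.000 Y7.000
; layer 2
G0 Z2.571
G0 X14.000 Y7.000
G1 X10.500 Y13.062
G1 X3.500 Y13.062
G1 X0.000 Y7.000
G1 X3.500 Y0.938
G1 X10.500 Y0.938
G1 X14.000 Y7.000
; layer 3
G0 Z3.857
G0 X14.000 Y7.000
G1 X10.500 Y13.062
G1 X3.500 Y13.062
G1 X0.000 Y7.000
G1 X3.500 Y0.938
G1 X10.500 Y0.938
G1 X14.000 Y7.000
; layer 4
G0 Z5.143
G0 X14.000 Y7.000
G1 X10.500 Y13.062
G1 X3.500 Y13.062
G1 X0.000 Y7.000
G1 X3.500 Y0.938
G1 X10.500 Y0.938
G1 X14.000 Y7.000
; layer 5
G0 Z6.429
G0 X14.000 Y7.000
G1 X10.500 Y13.062
G1 X3.500 Y13.062
G1 X0.000 Y7.000
G1 X3.500 Y0.938
G1 X10.500 Y0.938
G1 X14.000 Y7.000
; layer 6
G0 Z7.714
G0 X14.000 Y7.000
G1 X10.500 Y13.062
G1 X3.500 Y13.062
G1 X0.000 Y7.000
G1 X3.500 Y0.938
G1 X10.500 Y0.938
G1 X14.000 Y7.000
; layer 7
G0 Z9.000
G0 X14.000 Y7.000
G1 X10.500 Y13.062
G1 X3.500 Y13.062
G1 X0.000 Y7.000
G1 X3.500 Y0.938
G1 X10.500 Y0.938
G1 X14.000 Y7.000
M2 ; end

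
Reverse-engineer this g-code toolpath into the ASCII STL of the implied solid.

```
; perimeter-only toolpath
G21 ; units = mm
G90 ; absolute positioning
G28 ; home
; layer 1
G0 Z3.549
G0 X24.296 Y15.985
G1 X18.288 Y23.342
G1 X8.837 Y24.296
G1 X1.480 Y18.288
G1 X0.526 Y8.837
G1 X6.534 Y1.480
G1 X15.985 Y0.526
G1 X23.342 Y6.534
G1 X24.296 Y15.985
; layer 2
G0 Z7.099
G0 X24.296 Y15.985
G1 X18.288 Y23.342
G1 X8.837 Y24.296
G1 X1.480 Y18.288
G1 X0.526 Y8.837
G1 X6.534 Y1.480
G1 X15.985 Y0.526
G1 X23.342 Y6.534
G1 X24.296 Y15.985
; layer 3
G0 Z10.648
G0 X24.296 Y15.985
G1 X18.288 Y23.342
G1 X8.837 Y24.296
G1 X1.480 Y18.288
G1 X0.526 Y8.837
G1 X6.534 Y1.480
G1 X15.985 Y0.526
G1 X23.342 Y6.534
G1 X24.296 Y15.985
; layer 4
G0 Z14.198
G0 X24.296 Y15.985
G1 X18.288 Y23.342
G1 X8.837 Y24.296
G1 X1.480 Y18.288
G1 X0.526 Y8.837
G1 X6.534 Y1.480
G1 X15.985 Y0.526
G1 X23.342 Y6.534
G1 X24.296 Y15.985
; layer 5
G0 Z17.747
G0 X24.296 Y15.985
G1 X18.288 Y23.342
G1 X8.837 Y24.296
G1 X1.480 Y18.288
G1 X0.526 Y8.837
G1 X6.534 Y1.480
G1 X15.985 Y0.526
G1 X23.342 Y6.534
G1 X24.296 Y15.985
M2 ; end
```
solid part
  facet normal 0.0000 0.0000 -1.0000
    outer loop
      vertex 8.837 24.296 0.000
      vertex 18.288 23.342 0.000
      vertex 24.296 15.985 0.000
    endloop
  endfacet
  facet normal 0.0000 0.0000 -1.0000
    outer loop
      vertex 1.480 18.288 0.000
      vertex 8.837 24.296 0.000
      vertex 24.296 15.985 0.000
    endloop
  endfacet
  facet normal 0.0000 0.0000 -1.0000
    outer loop
      vertex 0.526 8.837 0.000
      vertex 1.480 18.288 0.000
      vertex 24.296 15.985 0.000
    endloop
  endfacet
  facet normal 0.0000 0.0000 -1.0000
    outer loop
      vertex 6.534 1.480 0.000
      vertex 0.526 8.837 0.000
      vertex 24.296 15.985 0.000
    endloop
  endfacet
  facet normal 0.0000 0.0000 -1.0000
    outer loop
      vertex 15.985 0.526 0.000
      vertex 6.534 1.480 0.000
      vertex 24.296 15.985 0.000
    endloop
  endfacet
  facet normal 0.0000 0.0000 -1.0000
    outer loop
      vertex 23.342 6.534 0.000
      vertex 15.985 0.526 0.000
      vertex 24.296 15.985 0.000
    endloop
  endfacet
  facet normal 0.0000 0.0000 1.0000
    outer loop
      vertex 24.296 15.985 17.747
      vertex 18.288 23.342 17.747
      vertex 8.837 24.296 17.747
    endloop
  endfacet
  facet normal 0.0000 0.0000 1.0000
    outer loop
      vertex 24.296 15.985 17.747
      vertex 8.837 24.296 17.747
      vertex 1.480 18.288 17.747
    endloop
  endfacet
  facet normal 0.0000 0.0000 1.0000
    outer loop
      vertex 24.296 15.985 17.747
      vertex 1.480 18.288 17.747
      vertex 0.526 8.837 17.747
    endloop
  endfacet
  facet normal 0.0000 0.0000 1.0000
    outer loop
      vertex 24.296 15.985 17.747
      vertex 0.526 8.837 17.747
      vertex 6.534 1.480 17.747
    endloop
  endfacet
  facet normal 0.0000 0.0000 1.0000
    outer loop
      vertex 24.296 15.985 17.747
      vertex 6.534 1.480 17.747
      vertex 15.985 0.526 17.747
    endloop
  endfacet
  facet normal 0.0000 0.0000 1.0000
    outer loop
      vertex 24.296 15.985 17.747
      vertex 15.985 0.526 17.747
      vertex 23.342 6.534 17.747
    endloop
  endfacet
  facet normal 0.7745 0.6325 0.0000
    outer loop
      vertex 24.296 15.985 0.000
      vertex 18.288 23.342 0.000
      vertex 18.288 23.342 17.747
    endloop
  endfacet
  facet normal 0.7745 0.6325 0.0000
    outer loop
      vertex 24.296 15.985 0.000
      vertex 18.288 23.342 17.747
      vertex 24.296 15.985 17.747
    endloop
  endfacet
  facet normal 0.1004 0.9949 0.0000
    outer loop
      vertex 18.288 23.342 0.000
      vertex 8.837 24.296 0.000
      vertex 8.837 24.296 17.747
    endloop
  endfacet
  facet normal 0.1004 0.9949 0.0000
    outer loop
      vertex 18.288 23.342 0.000
      vertex 8.837 24.296 17.747
      vertex 18.288 23.342 17.747
    endloop
  endfacet
  facet normal -0.6325 0.7745 0.0000
    outer loop
      vertex 8.837 24.296 0.000
      vertex 1.480 18.288 0.000
      vertex 1.480 18.288 17.747
    endloop
  endfacet
  facet normal -0.6325 0.7745 0.0000
    outer loop
      vertex 8.837 24.296 0.000
      vertex 1.480 18.288 17.747
      vertex 8.837 24.296 17.747
    endloop
  endfacet
  facet normal -0.9949 0.1004 0.0000
    outer loop
      vertex 1.480 18.288 0.000
      vertex 0.526 8.837 0.000
      vertex 0.526 8.837 17.747
    endloop
  endfacet
  facet normal -0.9949 0.1004 0.0000
    outer loop
      vertex 1.480 18.288 0.000
      vertex 0.526 8.837 17.747
      vertex 1.480 18.288 17.747
    endloop
  endfacet
  facet normal -0.7745 -0.6325 0.0000
    outer loop
      vertex 0.526 8.837 0.000
      vertex 6.534 1.480 0.000
      vertex 6.534 1.480 17.747
    endloop
  endfacet
  facet normal -0.7745 -0.6325 0.0000
    outer loop
      vertex 0.526 8.837 0.000
      vertex 6.534 1.480 17.747
      vertex 0.526 8.837 17.747
    endloop
  endfacet
  facet normal -0.1004 -0.9949 0.0000
    outer loop
      vertex 6.534 1.480 0.000
      vertex 15.985 0.526 0.000
      vertex 15.985 0.526 17.747
    endloop
  endfacet
  facet normal -0.1004 -0.9949 0.0000
    outer loop
      vertex 6.534 1.480 0.000
      vertex 15.985 0.526 17.747
      vertex 6.534 1.480 17.747
    endloop
  endfacet
  facet normal 0.6325 -0.7745 0.0000
    outer loop
      vertex 15.985 0.526 0.000
      vertex 23.342 6.534 0.000
      vertex 23.342 6.534 17.747
    endloop
  endfacet
  facet normal 0.6325 -0.7745 0.0000
    outer loop
      vertex 15.985 0.526 0.000
      vertex 23.342 6.534 17.747
      vertex 15.985 0.526 17.747
    endloop
  endfacet
  facet normal 0.9949 -0.1004 0.0000
    outer loop
      vertex 23.342 6.534 0.000
      vertex 24.296 15.985 0.000
      vertex 24.296 15.985 17.747
    endloop
  endfacet
  facet normal 0.9949 -0.1004 0.0000
    outer loop
      vertex 23.342 6.534 0.000
      vertex 24.296 15.985 17.747
      vertex 23.342 6.534 17.747
    endloop
  endfacet
endsolid part

The G0 Z moves step by Δz≈3.549 mm. Every layer's G1 loop is the same polygon, so the solid is a straight extrusion of it from z=0 to z≈17.7. Closing with flat bottom and top caps and triangulating gives 28 facets — a regular 8-sided prism (a cylinder approximated with 8 flat sides), circumscribed radius ≈ 12.4 mm, height ≈ 17.7 mm.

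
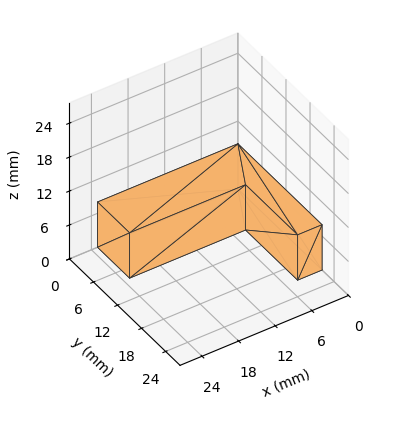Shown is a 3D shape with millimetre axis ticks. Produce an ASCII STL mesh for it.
Reading the render: the shape is an L-shaped prism: outer 23 × 21 mm, arm thicknesses ≈ 8 mm (horizontal) and 4 mm (vertical), extruded 8 mm in z (dimensions read to the nearest mm from the axis ticks). For the STL, each face is triangulated and given an outward normal.

solid part
  facet normal 0.0000 0.0000 -1.0000
    outer loop
      vertex 23.000 8.000 0.000
      vertex 23.000 0.000 0.000
      vertex 0.000 0.000 0.000
    endloop
  endfacet
  facet normal 0.0000 0.0000 -1.0000
    outer loop
      vertex 4.000 8.000 0.000
      vertex 23.000 8.000 0.000
      vertex 0.000 0.000 0.000
    endloop
  endfacet
  facet normal 0.0000 0.0000 -1.0000
    outer loop
      vertex 4.000 21.000 0.000
      vertex 4.000 8.000 0.000
      vertex 0.000 0.000 0.000
    endloop
  endfacet
  facet normal 0.0000 0.0000 -1.0000
    outer loop
      vertex 0.000 21.000 0.000
      vertex 4.000 21.000 0.000
      vertex 0.000 0.000 0.000
    endloop
  endfacet
  facet normal 0.0000 0.0000 1.0000
    outer loop
      vertex 0.000 0.000 8.000
      vertex 23.000 0.000 8.000
      vertex 23.000 8.000 8.000
    endloop
  endfacet
  facet normal 0.0000 0.0000 1.0000
    outer loop
      vertex 0.000 0.000 8.000
      vertex 23.000 8.000 8.000
      vertex 4.000 8.000 8.000
    endloop
  endfacet
  facet normal 0.0000 0.0000 1.0000
    outer loop
      vertex 0.000 0.000 8.000
      vertex 4.000 8.000 8.000
      vertex 4.000 21.000 8.000
    endloop
  endfacet
  facet normal 0.0000 0.0000 1.0000
    outer loop
      vertex 0.000 0.000 8.000
      vertex 4.000 21.000 8.000
      vertex 0.000 21.000 8.000
    endloop
  endfacet
  facet normal 0.0000 -1.0000 0.0000
    outer loop
      vertex 0.000 0.000 0.000
      vertex 23.000 0.000 0.000
      vertex 23.000 0.000 8.000
    endloop
  endfacet
  facet normal 0.0000 -1.0000 0.0000
    outer loop
      vertex 0.000 0.000 0.000
      vertex 23.000 0.000 8.000
      vertex 0.000 0.000 8.000
    endloop
  endfacet
  facet normal 1.0000 0.0000 0.0000
    outer loop
      vertex 23.000 0.000 0.000
      vertex 23.000 8.000 0.000
      vertex 23.000 8.000 8.000
    endloop
  endfacet
  facet normal 1.0000 0.0000 0.0000
    outer loop
      vertex 23.000 0.000 0.000
      vertex 23.000 8.000 8.000
      vertex 23.000 0.000 8.000
    endloop
  endfacet
  facet normal 0.0000 1.0000 0.0000
    outer loop
      vertex 23.000 8.000 0.000
      vertex 4.000 8.000 0.000
      vertex 4.000 8.000 8.000
    endloop
  endfacet
  facet normal 0.0000 1.0000 0.0000
    outer loop
      vertex 23.000 8.000 0.000
      vertex 4.000 8.000 8.000
      vertex 23.000 8.000 8.000
    endloop
  endfacet
  facet normal 1.0000 0.0000 0.0000
    outer loop
      vertex 4.000 8.000 0.000
      vertex 4.000 21.000 0.000
      vertex 4.000 21.000 8.000
    endloop
  endfacet
  facet normal 1.0000 0.0000 0.0000
    outer loop
      vertex 4.000 8.000 0.000
      vertex 4.000 21.000 8.000
      vertex 4.000 8.000 8.000
    endloop
  endfacet
  facet normal 0.0000 1.0000 0.0000
    outer loop
      vertex 4.000 21.000 0.000
      vertex 0.000 21.000 0.000
      vertex 0.000 21.000 8.000
    endloop
  endfacet
  facet normal 0.0000 1.0000 0.0000
    outer loop
      vertex 4.000 21.000 0.000
      vertex 0.000 21.000 8.000
      vertex 4.000 21.000 8.000
    endloop
  endfacet
  facet normal -1.0000 0.0000 0.0000
    outer loop
      vertex 0.000 21.000 0.000
      vertex 0.000 0.000 0.000
      vertex 0.000 0.000 8.000
    endloop
  endfacet
  facet normal -1.0000 0.0000 0.0000
    outer loop
      vertex 0.000 21.000 0.000
      vertex 0.000 0.000 8.000
      vertex 0.000 21.000 8.000
    endloop
  endfacet
endsolid part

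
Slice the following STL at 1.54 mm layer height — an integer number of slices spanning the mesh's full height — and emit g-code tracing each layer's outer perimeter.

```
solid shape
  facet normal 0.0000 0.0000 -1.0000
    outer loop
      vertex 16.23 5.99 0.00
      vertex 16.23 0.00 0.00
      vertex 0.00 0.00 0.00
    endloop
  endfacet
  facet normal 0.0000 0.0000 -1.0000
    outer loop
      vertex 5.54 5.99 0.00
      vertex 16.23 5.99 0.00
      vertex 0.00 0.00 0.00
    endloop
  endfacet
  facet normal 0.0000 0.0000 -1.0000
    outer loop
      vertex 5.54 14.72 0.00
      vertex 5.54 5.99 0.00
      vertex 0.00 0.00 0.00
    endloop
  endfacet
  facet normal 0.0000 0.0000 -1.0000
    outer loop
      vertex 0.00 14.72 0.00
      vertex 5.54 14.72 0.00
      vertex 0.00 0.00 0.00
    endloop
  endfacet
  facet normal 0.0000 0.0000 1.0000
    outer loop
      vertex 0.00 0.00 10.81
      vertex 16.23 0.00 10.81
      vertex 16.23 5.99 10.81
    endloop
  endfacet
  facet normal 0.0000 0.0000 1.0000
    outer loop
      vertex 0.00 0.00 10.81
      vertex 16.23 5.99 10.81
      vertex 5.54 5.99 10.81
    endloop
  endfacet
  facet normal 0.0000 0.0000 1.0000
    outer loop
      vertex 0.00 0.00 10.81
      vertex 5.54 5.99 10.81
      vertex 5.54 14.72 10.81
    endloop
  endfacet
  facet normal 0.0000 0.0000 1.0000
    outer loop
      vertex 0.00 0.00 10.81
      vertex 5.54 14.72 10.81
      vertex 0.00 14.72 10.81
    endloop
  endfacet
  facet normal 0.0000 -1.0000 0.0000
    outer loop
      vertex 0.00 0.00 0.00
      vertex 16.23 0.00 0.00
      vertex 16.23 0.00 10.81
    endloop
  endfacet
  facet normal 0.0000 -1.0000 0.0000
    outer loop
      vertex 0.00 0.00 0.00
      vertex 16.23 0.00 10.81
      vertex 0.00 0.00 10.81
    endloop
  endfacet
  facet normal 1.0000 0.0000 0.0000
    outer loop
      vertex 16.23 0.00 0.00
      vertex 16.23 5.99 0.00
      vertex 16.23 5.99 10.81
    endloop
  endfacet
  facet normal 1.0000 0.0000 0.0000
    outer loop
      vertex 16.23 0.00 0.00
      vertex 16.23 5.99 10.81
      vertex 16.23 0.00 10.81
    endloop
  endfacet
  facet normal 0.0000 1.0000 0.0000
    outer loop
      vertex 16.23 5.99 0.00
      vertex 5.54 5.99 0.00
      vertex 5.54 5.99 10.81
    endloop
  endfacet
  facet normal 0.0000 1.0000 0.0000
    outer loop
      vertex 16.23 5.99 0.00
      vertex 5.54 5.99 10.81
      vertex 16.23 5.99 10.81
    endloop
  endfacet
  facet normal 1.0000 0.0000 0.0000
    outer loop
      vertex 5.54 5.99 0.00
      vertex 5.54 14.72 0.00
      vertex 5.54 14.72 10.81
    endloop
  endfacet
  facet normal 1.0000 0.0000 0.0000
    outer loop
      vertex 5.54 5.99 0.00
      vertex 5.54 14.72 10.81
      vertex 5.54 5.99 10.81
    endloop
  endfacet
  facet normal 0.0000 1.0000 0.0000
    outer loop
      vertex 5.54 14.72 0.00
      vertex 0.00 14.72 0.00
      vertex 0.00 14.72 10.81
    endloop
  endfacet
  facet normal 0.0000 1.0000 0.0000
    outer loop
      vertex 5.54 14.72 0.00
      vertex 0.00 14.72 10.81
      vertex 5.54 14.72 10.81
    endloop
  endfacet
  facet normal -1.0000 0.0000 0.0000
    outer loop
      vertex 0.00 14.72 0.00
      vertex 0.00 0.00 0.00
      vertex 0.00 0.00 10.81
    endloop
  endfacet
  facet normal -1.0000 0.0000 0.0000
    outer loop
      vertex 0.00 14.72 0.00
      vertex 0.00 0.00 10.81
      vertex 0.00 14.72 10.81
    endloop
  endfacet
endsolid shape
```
; perimeter-only toolpath
G21 ; units = mm
G90 ; absolute positioning
G28 ; home
; layer 1
G0 Z1.54
G0 X0.00 Y0.00
G1 X16.23 Y0.00
G1 X16.23 Y5.99
G1 X5.54 Y5.99
G1 X5.54 Y14.72
G1 X0.00 Y14.72
G1 X0.00 Y0.00
; layer 2
G0 Z3.09
G0 X0.00 Y0.00
G1 X16.23 Y0.00
G1 X16.23 Y5.99
G1 X5.54 Y5.99
G1 X5.54 Y14.72
G1 X0.00 Y14.72
G1 X0.00 Y0.00
; layer 3
G0 Z4.63
G0 X0.00 Y0.00
G1 X16.23 Y0.00
G1 X16.23 Y5.99
G1 X5.54 Y5.99
G1 X5.54 Y14.72
G1 X0.00 Y14.72
G1 X0.00 Y0.00
; layer 4
G0 Z6.18
G0 X0.00 Y0.00
G1 X16.23 Y0.00
G1 X16.23 Y5.99
G1 X5.54 Y5.99
G1 X5.54 Y14.72
G1 X0.00 Y14.72
G1 X0.00 Y0.00
; layer 5
G0 Z7.72
G0 X0.00 Y0.00
G1 X16.23 Y0.00
G1 X16.23 Y5.99
G1 X5.54 Y5.99
G1 X5.54 Y14.72
G1 X0.00 Y14.72
G1 X0.00 Y0.00
; layer 6
G0 Z9.27
G0 X0.00 Y0.00
G1 X16.23 Y0.00
G1 X16.23 Y5.99
G1 X5.54 Y5.99
G1 X5.54 Y14.72
G1 X0.00 Y14.72
G1 X0.00 Y0.00
; layer 7
G0 Z10.81
G0 X0.00 Y0.00
G1 X16.23 Y0.00
G1 X16.23 Y5.99
G1 X5.54 Y5.99
G1 X5.54 Y14.72
G1 X0.00 Y14.72
G1 X0.00 Y0.00
M2 ; end

The solid is an L-shaped prism: outer 16.2 × 14.7 mm, arm thicknesses ≈ 5.99 mm (horizontal) and 5.54 mm (vertical), extruded 10.8 mm in z. Slicing at Δz = 1.54 mm — 7 equal slices spanning the solid's height, so layer i sits at z = i·h/7 — gives 7 non-empty perimeters. Each is a 6-segment closed polygon; G0 lifts to the layer z and rapids to the start vertex, then G1 traces the edges.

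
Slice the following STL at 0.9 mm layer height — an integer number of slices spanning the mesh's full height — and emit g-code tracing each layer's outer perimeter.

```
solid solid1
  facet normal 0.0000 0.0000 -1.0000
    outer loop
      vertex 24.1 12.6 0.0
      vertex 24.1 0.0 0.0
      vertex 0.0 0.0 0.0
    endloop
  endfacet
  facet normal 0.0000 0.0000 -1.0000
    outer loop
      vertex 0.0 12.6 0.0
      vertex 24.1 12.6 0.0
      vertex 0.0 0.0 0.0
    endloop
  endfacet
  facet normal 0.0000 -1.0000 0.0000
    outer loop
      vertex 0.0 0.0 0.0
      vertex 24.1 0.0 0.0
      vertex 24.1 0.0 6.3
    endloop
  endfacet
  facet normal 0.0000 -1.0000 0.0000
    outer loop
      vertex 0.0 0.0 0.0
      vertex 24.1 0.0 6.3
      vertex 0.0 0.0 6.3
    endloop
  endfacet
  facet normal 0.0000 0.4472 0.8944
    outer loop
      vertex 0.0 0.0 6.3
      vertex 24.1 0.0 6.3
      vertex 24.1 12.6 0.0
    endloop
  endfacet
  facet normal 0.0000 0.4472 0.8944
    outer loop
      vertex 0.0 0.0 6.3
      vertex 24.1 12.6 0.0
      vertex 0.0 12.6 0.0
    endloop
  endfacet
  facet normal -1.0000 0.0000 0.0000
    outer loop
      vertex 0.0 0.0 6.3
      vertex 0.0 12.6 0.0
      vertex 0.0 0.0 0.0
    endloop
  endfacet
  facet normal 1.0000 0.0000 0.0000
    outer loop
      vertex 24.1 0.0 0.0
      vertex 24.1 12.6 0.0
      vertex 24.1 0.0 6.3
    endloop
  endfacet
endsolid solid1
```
; perimeter-only toolpath
G21 ; units = mm
G90 ; absolute positioning
G28 ; home
; layer 1
G0 Z0.9
G0 X0.0 Y0.0
G1 X24.1 Y0.0
G1 X24.1 Y10.8
G1 X0.0 Y10.8
G1 X0.0 Y0.0
; layer 2
G0 Z1.8
G0 X0.0 Y0.0
G1 X24.1 Y0.0
G1 X24.1 Y9.0
G1 X0.0 Y9.0
G1 X0.0 Y0.0
; layer 3
G0 Z2.7
G0 X0.0 Y0.0
G1 X24.1 Y0.0
G1 X24.1 Y7.2
G1 X0.0 Y7.2
G1 X0.0 Y0.0
; layer 4
G0 Z3.6
G0 X0.0 Y0.0
G1 X24.1 Y0.0
G1 X24.1 Y5.4
G1 X0.0 Y5.4
G1 X0.0 Y0.0
; layer 5
G0 Z4.5
G0 X0.0 Y0.0
G1 X24.1 Y0.0
G1 X24.1 Y3.6
G1 X0.0 Y3.6
G1 X0.0 Y0.0
; layer 6
G0 Z5.4
G0 X0.0 Y0.0
G1 X24.1 Y0.0
G1 X24.1 Y1.8
G1 X0.0 Y1.8
G1 X0.0 Y0.0
M2 ; end

The solid is a wedge (ramp): 24.1 × 12.6 mm base, rising to 6.3 mm along the y=0 edge and sloping linearly to z=0 at y=12.6. Slicing at Δz = 0.9 mm — 7 equal slices spanning the solid's height, so layer i sits at z = i·h/7 — gives 6 non-empty perimeters. Each is a 4-segment closed polygon; G0 lifts to the layer z and rapids to the start vertex, then G1 traces the edges. The cross-section shrinks linearly with z (the slice at the apex is degenerate and omitted).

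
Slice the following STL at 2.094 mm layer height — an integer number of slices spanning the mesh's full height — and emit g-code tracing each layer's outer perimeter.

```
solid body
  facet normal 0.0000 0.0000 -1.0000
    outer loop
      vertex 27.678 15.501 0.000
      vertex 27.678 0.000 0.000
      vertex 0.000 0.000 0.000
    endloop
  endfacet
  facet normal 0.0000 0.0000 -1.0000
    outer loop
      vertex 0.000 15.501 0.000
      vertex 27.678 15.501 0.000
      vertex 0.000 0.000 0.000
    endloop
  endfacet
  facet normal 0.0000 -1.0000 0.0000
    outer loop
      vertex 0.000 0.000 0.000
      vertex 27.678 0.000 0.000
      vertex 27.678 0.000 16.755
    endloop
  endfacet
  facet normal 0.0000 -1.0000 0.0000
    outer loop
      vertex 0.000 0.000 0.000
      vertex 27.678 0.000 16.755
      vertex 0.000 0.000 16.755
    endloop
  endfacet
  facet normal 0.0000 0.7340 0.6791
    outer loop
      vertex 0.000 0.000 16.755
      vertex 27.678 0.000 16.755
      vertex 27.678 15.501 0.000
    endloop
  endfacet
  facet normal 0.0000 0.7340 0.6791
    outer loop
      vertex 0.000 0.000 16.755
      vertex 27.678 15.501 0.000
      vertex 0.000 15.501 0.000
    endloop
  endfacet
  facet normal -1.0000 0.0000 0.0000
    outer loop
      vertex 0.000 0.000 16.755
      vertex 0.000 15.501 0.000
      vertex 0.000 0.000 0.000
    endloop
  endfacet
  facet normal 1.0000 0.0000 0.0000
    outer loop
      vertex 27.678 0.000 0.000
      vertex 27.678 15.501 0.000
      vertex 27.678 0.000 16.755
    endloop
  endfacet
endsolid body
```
; perimeter-only toolpath
G21 ; units = mm
G90 ; absolute positioning
G28 ; home
; layer 1
G0 Z2.094
G0 X0.000 Y0.000
G1 X27.678 Y0.000
G1 X27.678 Y13.563
G1 X0.000 Y13.563
G1 X0.000 Y0.000
; layer 2
G0 Z4.189
G0 X0.000 Y0.000
G1 X27.678 Y0.000
G1 X27.678 Y11.626
G1 X0.000 Y11.626
G1 X0.000 Y0.000
; layer 3
G0 Z6.283
G0 X0.000 Y0.000
G1 X27.678 Y0.000
G1 X27.678 Y9.688
G1 X0.000 Y9.688
G1 X0.000 Y0.000
; layer 4
G0 Z8.377
G0 X0.000 Y0.000
G1 X27.678 Y0.000
G1 X27.678 Y7.750
G1 X0.000 Y7.750
G1 X0.000 Y0.000
; layer 5
G0 Z10.472
G0 X0.000 Y0.000
G1 X27.678 Y0.000
G1 X27.678 Y5.813
G1 X0.000 Y5.813
G1 X0.000 Y0.000
; layer 6
G0 Z12.566
G0 X0.000 Y0.000
G1 X27.678 Y0.000
G1 X27.678 Y3.875
G1 X0.000 Y3.875
G1 X0.000 Y0.000
; layer 7
G0 Z14.661
G0 X0.000 Y0.000
G1 X27.678 Y0.000
G1 X27.678 Y1.938
G1 X0.000 Y1.938
G1 X0.000 Y0.000
M2 ; end

The solid is a wedge (ramp): 27.7 × 15.5 mm base, rising to 16.8 mm along the y=0 edge and sloping linearly to z=0 at y=15.5. Slicing at Δz = 2.094 mm — 8 equal slices spanning the solid's height, so layer i sits at z = i·h/8 — gives 7 non-empty perimeters. Each is a 4-segment closed polygon; G0 lifts to the layer z and rapids to the start vertex, then G1 traces the edges. The cross-section shrinks linearly with z (the slice at the apex is degenerate and omitted).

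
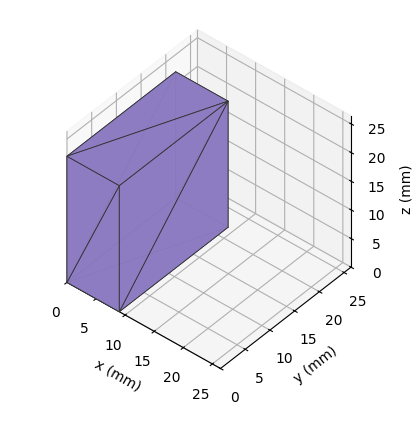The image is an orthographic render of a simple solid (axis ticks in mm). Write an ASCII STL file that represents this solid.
Reading the render: the shape is a rectangular box, roughly 9 × 22 mm footprint and 22 mm tall (dimensions read to the nearest mm from the axis ticks). For the STL, each face is triangulated and given an outward normal.

solid part
  facet normal 0.0000 0.0000 -1.0000
    outer loop
      vertex 9.000 22.000 0.000
      vertex 9.000 0.000 0.000
      vertex 0.000 0.000 0.000
    endloop
  endfacet
  facet normal 0.0000 0.0000 -1.0000
    outer loop
      vertex 0.000 22.000 0.000
      vertex 9.000 22.000 0.000
      vertex 0.000 0.000 0.000
    endloop
  endfacet
  facet normal 0.0000 0.0000 1.0000
    outer loop
      vertex 0.000 0.000 22.000
      vertex 9.000 0.000 22.000
      vertex 9.000 22.000 22.000
    endloop
  endfacet
  facet normal 0.0000 0.0000 1.0000
    outer loop
      vertex 0.000 0.000 22.000
      vertex 9.000 22.000 22.000
      vertex 0.000 22.000 22.000
    endloop
  endfacet
  facet normal 0.0000 -1.0000 0.0000
    outer loop
      vertex 0.000 0.000 0.000
      vertex 9.000 0.000 0.000
      vertex 9.000 0.000 22.000
    endloop
  endfacet
  facet normal 0.0000 -1.0000 0.0000
    outer loop
      vertex 0.000 0.000 0.000
      vertex 9.000 0.000 22.000
      vertex 0.000 0.000 22.000
    endloop
  endfacet
  facet normal 0.0000 1.0000 0.0000
    outer loop
      vertex 9.000 22.000 22.000
      vertex 9.000 22.000 0.000
      vertex 0.000 22.000 0.000
    endloop
  endfacet
  facet normal 0.0000 1.0000 0.0000
    outer loop
      vertex 0.000 22.000 22.000
      vertex 9.000 22.000 22.000
      vertex 0.000 22.000 0.000
    endloop
  endfacet
  facet normal -1.0000 0.0000 0.0000
    outer loop
      vertex 0.000 22.000 22.000
      vertex 0.000 22.000 0.000
      vertex 0.000 0.000 0.000
    endloop
  endfacet
  facet normal -1.0000 0.0000 0.0000
    outer loop
      vertex 0.000 0.000 22.000
      vertex 0.000 22.000 22.000
      vertex 0.000 0.000 0.000
    endloop
  endfacet
  facet normal 1.0000 0.0000 0.0000
    outer loop
      vertex 9.000 0.000 0.000
      vertex 9.000 22.000 0.000
      vertex 9.000 22.000 22.000
    endloop
  endfacet
  facet normal 1.0000 0.0000 0.0000
    outer loop
      vertex 9.000 0.000 0.000
      vertex 9.000 22.000 22.000
      vertex 9.000 0.000 22.000
    endloop
  endfacet
endsolid part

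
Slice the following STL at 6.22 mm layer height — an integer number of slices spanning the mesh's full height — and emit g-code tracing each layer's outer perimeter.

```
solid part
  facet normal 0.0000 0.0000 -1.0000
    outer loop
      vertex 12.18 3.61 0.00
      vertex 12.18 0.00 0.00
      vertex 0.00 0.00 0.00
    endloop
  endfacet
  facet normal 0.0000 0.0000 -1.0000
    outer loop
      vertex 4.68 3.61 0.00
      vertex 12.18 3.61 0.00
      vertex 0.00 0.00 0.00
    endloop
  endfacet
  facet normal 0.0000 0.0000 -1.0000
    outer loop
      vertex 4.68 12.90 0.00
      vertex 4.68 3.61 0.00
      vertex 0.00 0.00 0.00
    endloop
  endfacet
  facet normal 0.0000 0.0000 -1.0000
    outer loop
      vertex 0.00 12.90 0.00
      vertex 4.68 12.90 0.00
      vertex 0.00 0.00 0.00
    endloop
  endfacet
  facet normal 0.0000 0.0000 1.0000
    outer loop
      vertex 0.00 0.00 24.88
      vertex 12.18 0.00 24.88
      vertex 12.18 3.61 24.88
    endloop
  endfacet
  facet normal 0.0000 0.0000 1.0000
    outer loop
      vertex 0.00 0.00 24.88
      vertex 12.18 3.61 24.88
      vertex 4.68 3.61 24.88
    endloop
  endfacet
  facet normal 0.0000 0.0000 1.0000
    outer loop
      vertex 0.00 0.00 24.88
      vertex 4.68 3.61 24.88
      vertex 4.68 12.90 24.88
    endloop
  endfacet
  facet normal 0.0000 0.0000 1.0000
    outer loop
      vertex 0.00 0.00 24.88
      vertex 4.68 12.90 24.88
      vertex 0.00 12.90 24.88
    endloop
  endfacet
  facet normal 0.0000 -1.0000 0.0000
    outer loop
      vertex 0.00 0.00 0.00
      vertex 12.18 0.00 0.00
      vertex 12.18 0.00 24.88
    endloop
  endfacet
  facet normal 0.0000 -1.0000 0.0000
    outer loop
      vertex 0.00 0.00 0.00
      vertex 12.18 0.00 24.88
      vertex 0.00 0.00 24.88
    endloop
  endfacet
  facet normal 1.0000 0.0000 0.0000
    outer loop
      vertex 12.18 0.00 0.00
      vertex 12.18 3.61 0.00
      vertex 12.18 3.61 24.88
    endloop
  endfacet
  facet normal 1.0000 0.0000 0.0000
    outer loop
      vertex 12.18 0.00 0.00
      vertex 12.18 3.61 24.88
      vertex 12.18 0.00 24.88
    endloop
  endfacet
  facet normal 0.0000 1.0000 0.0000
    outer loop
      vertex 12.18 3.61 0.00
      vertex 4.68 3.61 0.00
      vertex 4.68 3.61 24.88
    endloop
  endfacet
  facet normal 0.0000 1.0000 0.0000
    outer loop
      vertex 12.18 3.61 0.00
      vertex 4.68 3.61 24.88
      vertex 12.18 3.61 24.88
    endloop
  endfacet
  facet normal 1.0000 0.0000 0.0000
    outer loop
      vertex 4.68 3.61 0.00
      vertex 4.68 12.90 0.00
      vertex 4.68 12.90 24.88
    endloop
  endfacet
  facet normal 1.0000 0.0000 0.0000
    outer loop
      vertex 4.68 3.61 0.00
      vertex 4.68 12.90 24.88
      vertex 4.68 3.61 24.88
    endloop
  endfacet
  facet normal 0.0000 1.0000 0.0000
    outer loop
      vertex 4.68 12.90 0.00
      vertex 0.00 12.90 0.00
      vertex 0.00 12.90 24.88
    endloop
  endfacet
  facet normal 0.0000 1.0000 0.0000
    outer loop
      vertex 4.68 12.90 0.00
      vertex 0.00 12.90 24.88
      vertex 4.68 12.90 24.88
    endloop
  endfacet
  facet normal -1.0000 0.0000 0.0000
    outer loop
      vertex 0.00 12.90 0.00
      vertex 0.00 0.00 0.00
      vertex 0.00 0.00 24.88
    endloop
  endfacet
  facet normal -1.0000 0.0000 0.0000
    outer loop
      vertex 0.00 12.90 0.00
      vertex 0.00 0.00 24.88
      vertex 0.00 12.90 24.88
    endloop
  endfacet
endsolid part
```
; perimeter-only toolpath
G21 ; units = mm
G90 ; absolute positioning
G28 ; home
; layer 1
G0 Z6.22
G0 X0.00 Y0.00
G1 X12.18 Y0.00
G1 X12.18 Y3.61
G1 X4.68 Y3.61
G1 X4.68 Y12.90
G1 X0.00 Y12.90
G1 X0.00 Y0.00
; layer 2
G0 Z12.44
G0 X0.00 Y0.00
G1 X12.18 Y0.00
G1 X12.18 Y3.61
G1 X4.68 Y3.61
G1 X4.68 Y12.90
G1 X0.00 Y12.90
G1 X0.00 Y0.00
; layer 3
G0 Z18.66
G0 X0.00 Y0.00
G1 X12.18 Y0.00
G1 X12.18 Y3.61
G1 X4.68 Y3.61
G1 X4.68 Y12.90
G1 X0.00 Y12.90
G1 X0.00 Y0.00
; layer 4
G0 Z24.88
G0 X0.00 Y0.00
G1 X12.18 Y0.00
G1 X12.18 Y3.61
G1 X4.68 Y3.61
G1 X4.68 Y12.90
G1 X0.00 Y12.90
G1 X0.00 Y0.00
M2 ; end

The solid is an L-shaped prism: outer 12.2 × 12.9 mm, arm thicknesses ≈ 3.61 mm (horizontal) and 4.68 mm (vertical), extruded 24.9 mm in z. Slicing at Δz = 6.22 mm — 4 equal slices spanning the solid's height, so layer i sits at z = i·h/4 — gives 4 non-empty perimeters. Each is a 6-segment closed polygon; G0 lifts to the layer z and rapids to the start vertex, then G1 traces the edges.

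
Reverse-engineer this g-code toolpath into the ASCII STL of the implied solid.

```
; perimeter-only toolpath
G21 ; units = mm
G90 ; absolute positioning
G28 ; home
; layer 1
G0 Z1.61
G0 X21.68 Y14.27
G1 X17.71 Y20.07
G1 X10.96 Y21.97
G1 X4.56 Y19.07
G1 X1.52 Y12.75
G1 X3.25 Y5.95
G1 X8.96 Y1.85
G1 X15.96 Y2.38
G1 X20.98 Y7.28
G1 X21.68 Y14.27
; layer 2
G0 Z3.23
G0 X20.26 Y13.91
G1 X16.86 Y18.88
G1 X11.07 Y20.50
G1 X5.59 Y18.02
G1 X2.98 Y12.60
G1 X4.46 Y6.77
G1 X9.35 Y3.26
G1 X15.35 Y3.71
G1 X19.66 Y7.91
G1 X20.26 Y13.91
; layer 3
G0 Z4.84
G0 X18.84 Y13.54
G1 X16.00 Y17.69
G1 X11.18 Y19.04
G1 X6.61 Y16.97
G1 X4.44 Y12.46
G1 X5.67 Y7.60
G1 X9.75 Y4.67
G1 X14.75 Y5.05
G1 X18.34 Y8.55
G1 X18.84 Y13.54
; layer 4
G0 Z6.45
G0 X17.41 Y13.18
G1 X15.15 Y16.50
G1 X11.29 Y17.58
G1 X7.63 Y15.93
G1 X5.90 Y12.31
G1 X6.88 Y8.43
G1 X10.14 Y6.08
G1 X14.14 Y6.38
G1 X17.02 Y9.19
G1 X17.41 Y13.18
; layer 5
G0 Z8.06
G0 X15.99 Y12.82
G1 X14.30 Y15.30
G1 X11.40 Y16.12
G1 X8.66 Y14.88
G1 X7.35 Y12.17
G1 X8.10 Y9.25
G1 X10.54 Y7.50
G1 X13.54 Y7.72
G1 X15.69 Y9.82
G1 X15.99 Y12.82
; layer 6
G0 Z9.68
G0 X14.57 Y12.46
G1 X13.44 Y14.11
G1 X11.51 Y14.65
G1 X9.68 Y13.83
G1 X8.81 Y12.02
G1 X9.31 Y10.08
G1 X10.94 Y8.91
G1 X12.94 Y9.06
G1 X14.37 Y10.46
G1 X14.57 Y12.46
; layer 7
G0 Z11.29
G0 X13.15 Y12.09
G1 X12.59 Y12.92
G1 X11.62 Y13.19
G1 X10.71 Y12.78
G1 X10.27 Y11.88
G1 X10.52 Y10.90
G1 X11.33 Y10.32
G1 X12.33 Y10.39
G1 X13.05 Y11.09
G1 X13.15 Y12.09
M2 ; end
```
solid part
  facet normal 0.0000 0.0000 -1.0000
    outer loop
      vertex 10.85 23.43 0.00
      vertex 18.57 21.26 0.00
      vertex 23.10 14.63 0.00
    endloop
  endfacet
  facet normal 0.0000 0.0000 -1.0000
    outer loop
      vertex 3.54 20.12 0.00
      vertex 10.85 23.43 0.00
      vertex 23.10 14.63 0.00
    endloop
  endfacet
  facet normal 0.0000 0.0000 -1.0000
    outer loop
      vertex 0.06 12.89 0.00
      vertex 3.54 20.12 0.00
      vertex 23.10 14.63 0.00
    endloop
  endfacet
  facet normal 0.0000 0.0000 -1.0000
    outer loop
      vertex 2.04 5.12 0.00
      vertex 0.06 12.89 0.00
      vertex 23.10 14.63 0.00
    endloop
  endfacet
  facet normal 0.0000 0.0000 -1.0000
    outer loop
      vertex 8.56 0.44 0.00
      vertex 2.04 5.12 0.00
      vertex 23.10 14.63 0.00
    endloop
  endfacet
  facet normal 0.0000 0.0000 -1.0000
    outer loop
      vertex 16.56 1.04 0.00
      vertex 8.56 0.44 0.00
      vertex 23.10 14.63 0.00
    endloop
  endfacet
  facet normal 0.0000 0.0000 -1.0000
    outer loop
      vertex 22.30 6.64 0.00
      vertex 16.56 1.04 0.00
      vertex 23.10 14.63 0.00
    endloop
  endfacet
  facet normal 0.6277 0.4289 0.6497
    outer loop
      vertex 23.10 14.63 0.00
      vertex 18.57 21.26 0.00
      vertex 11.73 11.73 12.90
    endloop
  endfacet
  facet normal 0.2057 0.7318 0.6497
    outer loop
      vertex 18.57 21.26 0.00
      vertex 10.85 23.43 0.00
      vertex 11.73 11.73 12.90
    endloop
  endfacet
  facet normal -0.3136 0.6926 0.6496
    outer loop
      vertex 10.85 23.43 0.00
      vertex 3.54 20.12 0.00
      vertex 11.73 11.73 12.90
    endloop
  endfacet
  facet normal -0.6851 0.3298 0.6495
    outer loop
      vertex 3.54 20.12 0.00
      vertex 0.06 12.89 0.00
      vertex 11.73 11.73 12.90
    endloop
  endfacet
  facet normal -0.7367 -0.1877 0.6496
    outer loop
      vertex 0.06 12.89 0.00
      vertex 2.04 5.12 0.00
      vertex 11.73 11.73 12.90
    endloop
  endfacet
  facet normal -0.4434 -0.6177 0.6495
    outer loop
      vertex 2.04 5.12 0.00
      vertex 8.56 0.44 0.00
      vertex 11.73 11.73 12.90
    endloop
  endfacet
  facet normal 0.0569 -0.7582 0.6496
    outer loop
      vertex 8.56 0.44 0.00
      vertex 16.56 1.04 0.00
      vertex 11.73 11.73 12.90
    endloop
  endfacet
  facet normal 0.5309 -0.5441 0.6497
    outer loop
      vertex 16.56 1.04 0.00
      vertex 22.30 6.64 0.00
      vertex 11.73 11.73 12.90
    endloop
  endfacet
  facet normal 0.7564 -0.0757 0.6497
    outer loop
      vertex 22.30 6.64 0.00
      vertex 23.10 14.63 0.00
      vertex 11.73 11.73 12.90
    endloop
  endfacet
endsolid part

The G0 Z moves step by Δz≈1.61 mm. The G1 loops shrink linearly with z, so the solid tapers from its base footprint up to z≈12.9. Closing with a flat bottom cap and the tapered top and triangulating gives 16 facets — a regular 9-sided pyramid, base circumscribed radius ≈ 11.7 mm, apex at z ≈ 12.9 mm.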